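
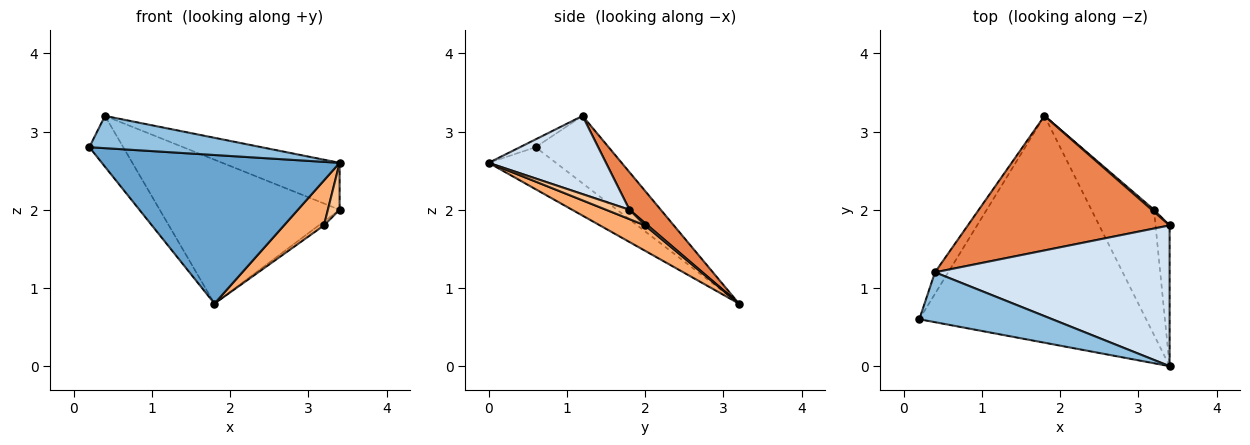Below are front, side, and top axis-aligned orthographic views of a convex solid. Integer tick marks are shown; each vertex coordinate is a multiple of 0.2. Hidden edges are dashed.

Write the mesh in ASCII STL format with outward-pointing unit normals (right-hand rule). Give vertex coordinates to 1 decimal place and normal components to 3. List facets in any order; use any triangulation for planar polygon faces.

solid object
 facet normal -0.153 -0.542 -0.827
  outer loop
   vertex 1.8 3.2 0.8
   vertex 3.4 0.0 2.6
   vertex 0.2 0.6 2.8
  endloop
 endfacet
 facet normal -0.049 -0.543 0.839
  outer loop
   vertex 0.4 1.2 3.2
   vertex 0.2 0.6 2.8
   vertex 3.4 0.0 2.6
  endloop
 endfacet
 facet normal -0.893 0.415 -0.175
  outer loop
   vertex 0.4 1.2 3.2
   vertex 1.8 3.2 0.8
   vertex 0.2 0.6 2.8
  endloop
 endfacet
 facet normal 0.302 0.302 0.905
  outer loop
   vertex 3.4 1.8 2.0
   vertex 0.4 1.2 3.2
   vertex 3.4 0.0 2.6
  endloop
 endfacet
 facet normal 0.126 0.725 0.677
  outer loop
   vertex 3.4 1.8 2.0
   vertex 1.8 3.2 0.8
   vertex 0.4 1.2 3.2
  endloop
 endfacet
 facet normal 0.357 -0.316 -0.879
  outer loop
   vertex 3.2 2.0 1.8
   vertex 3.4 0.0 2.6
   vertex 1.8 3.2 0.8
  endloop
 endfacet
 facet normal 0.535 -0.267 -0.802
  outer loop
   vertex 3.2 2.0 1.8
   vertex 3.4 1.8 2.0
   vertex 3.4 0.0 2.6
  endloop
 endfacet
 facet normal 0.408 0.816 0.408
  outer loop
   vertex 3.2 2.0 1.8
   vertex 1.8 3.2 0.8
   vertex 3.4 1.8 2.0
  endloop
 endfacet
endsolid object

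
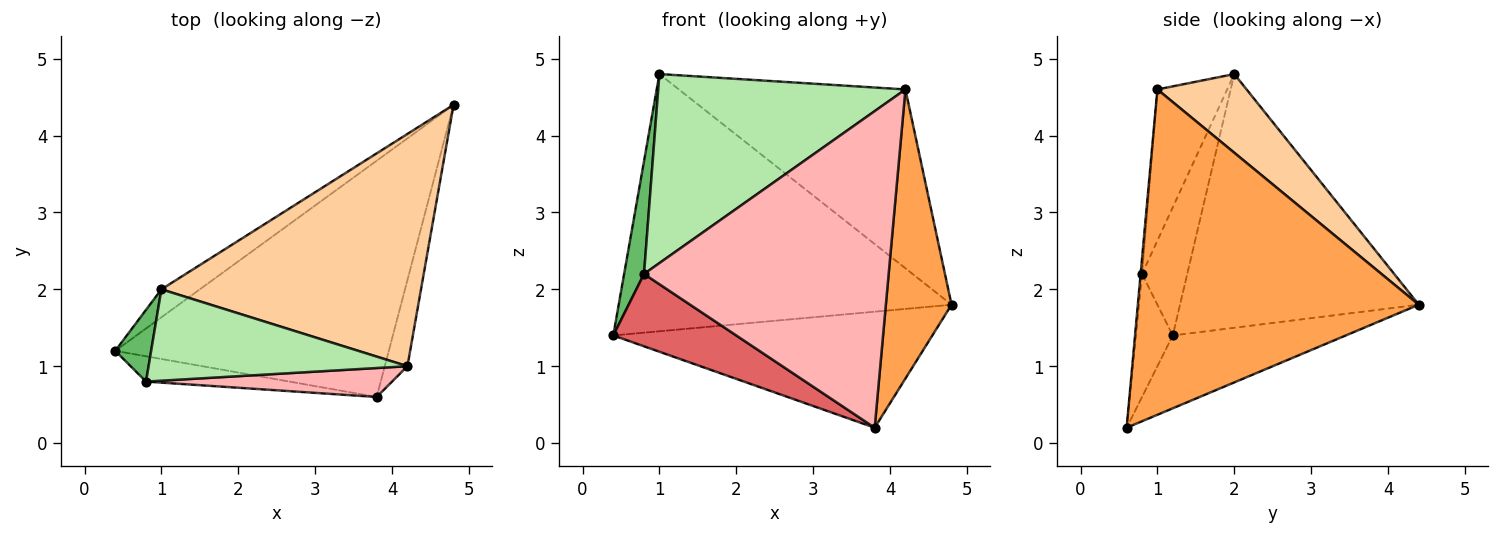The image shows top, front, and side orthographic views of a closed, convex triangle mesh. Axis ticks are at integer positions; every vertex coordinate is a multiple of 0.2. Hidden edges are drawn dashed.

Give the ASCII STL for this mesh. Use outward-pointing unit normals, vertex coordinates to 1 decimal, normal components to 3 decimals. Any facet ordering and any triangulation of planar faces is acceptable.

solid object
 facet normal -0.232 0.429 -0.873
  outer loop
   vertex 3.8 0.6 0.2
   vertex 0.4 1.2 1.4
   vertex 4.8 4.4 1.8
  endloop
 endfacet
 facet normal -0.581 0.809 -0.088
  outer loop
   vertex 1.0 2.0 4.8
   vertex 4.8 4.4 1.8
   vertex 0.4 1.2 1.4
  endloop
 endfacet
 facet normal 0.972 -0.227 -0.068
  outer loop
   vertex 4.2 1.0 4.6
   vertex 3.8 0.6 0.2
   vertex 4.8 4.4 1.8
  endloop
 endfacet
 facet normal 0.234 0.593 0.770
  outer loop
   vertex 4.2 1.0 4.6
   vertex 4.8 4.4 1.8
   vertex 1.0 2.0 4.8
  endloop
 endfacet
 facet normal -0.887 -0.390 0.248
  outer loop
   vertex 0.8 0.8 2.2
   vertex 1.0 2.0 4.8
   vertex 0.4 1.2 1.4
  endloop
 endfacet
 facet normal -0.246 -0.873 0.422
  outer loop
   vertex 0.8 0.8 2.2
   vertex 4.2 1.0 4.6
   vertex 1.0 2.0 4.8
  endloop
 endfacet
 facet normal -0.272 -0.908 -0.318
  outer loop
   vertex 0.8 0.8 2.2
   vertex 0.4 1.2 1.4
   vertex 3.8 0.6 0.2
  endloop
 endfacet
 facet normal -0.006 -0.996 0.091
  outer loop
   vertex 0.8 0.8 2.2
   vertex 3.8 0.6 0.2
   vertex 4.2 1.0 4.6
  endloop
 endfacet
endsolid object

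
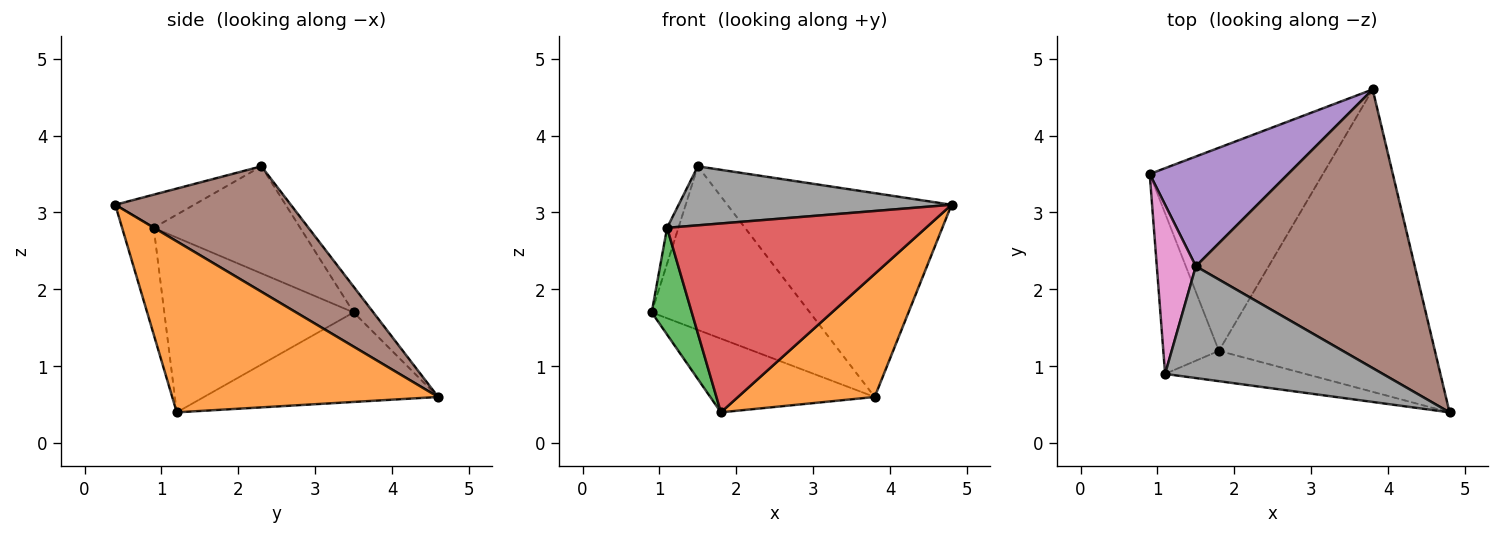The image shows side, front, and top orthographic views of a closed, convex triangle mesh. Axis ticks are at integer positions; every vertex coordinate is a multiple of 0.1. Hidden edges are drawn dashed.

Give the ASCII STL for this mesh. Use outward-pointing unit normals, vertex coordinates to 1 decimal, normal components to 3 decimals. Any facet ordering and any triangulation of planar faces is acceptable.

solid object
 facet normal -0.437 0.307 -0.845
  outer loop
   vertex 1.8 1.2 0.4
   vertex 0.9 3.5 1.7
   vertex 3.8 4.6 0.6
  endloop
 endfacet
 facet normal 0.591 -0.304 -0.747
  outer loop
   vertex 1.8 1.2 0.4
   vertex 3.8 4.6 0.6
   vertex 4.8 0.4 3.1
  endloop
 endfacet
 facet normal -0.934 -0.198 -0.297
  outer loop
   vertex 1.1 0.9 2.8
   vertex 0.9 3.5 1.7
   vertex 1.8 1.2 0.4
  endloop
 endfacet
 facet normal -0.120 -0.980 -0.157
  outer loop
   vertex 1.1 0.9 2.8
   vertex 1.8 1.2 0.4
   vertex 4.8 0.4 3.1
  endloop
 endfacet
 facet normal -0.103 0.826 0.554
  outer loop
   vertex 1.5 2.3 3.6
   vertex 3.8 4.6 0.6
   vertex 0.9 3.5 1.7
  endloop
 endfacet
 facet normal 0.420 0.536 0.733
  outer loop
   vertex 1.5 2.3 3.6
   vertex 4.8 0.4 3.1
   vertex 3.8 4.6 0.6
  endloop
 endfacet
 facet normal -0.937 0.072 0.342
  outer loop
   vertex 1.5 2.3 3.6
   vertex 0.9 3.5 1.7
   vertex 1.1 0.9 2.8
  endloop
 endfacet
 facet normal -0.134 -0.463 0.876
  outer loop
   vertex 1.5 2.3 3.6
   vertex 1.1 0.9 2.8
   vertex 4.8 0.4 3.1
  endloop
 endfacet
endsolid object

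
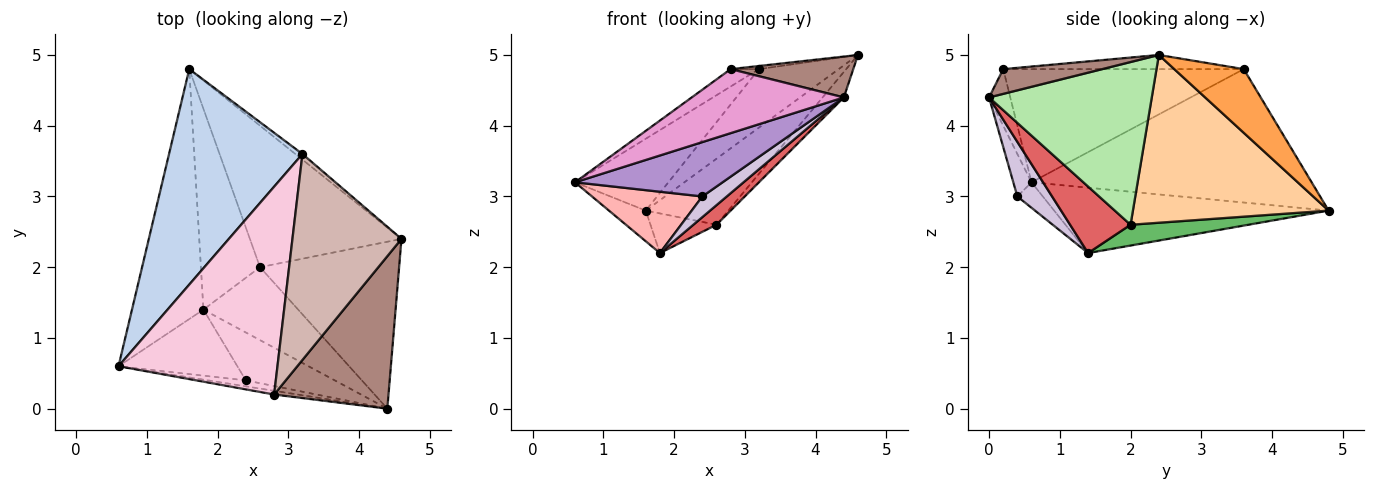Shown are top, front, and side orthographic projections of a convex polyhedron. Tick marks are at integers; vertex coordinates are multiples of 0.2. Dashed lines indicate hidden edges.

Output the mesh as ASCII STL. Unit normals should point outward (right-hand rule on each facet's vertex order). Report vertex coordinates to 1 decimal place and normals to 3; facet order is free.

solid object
 facet normal -0.672 0.090 -0.735
  outer loop
   vertex 1.8 1.4 2.2
   vertex 0.6 0.6 3.2
   vertex 1.6 4.8 2.8
  endloop
 endfacet
 facet normal -0.688 0.229 0.688
  outer loop
   vertex 3.2 3.6 4.8
   vertex 1.6 4.8 2.8
   vertex 0.6 0.6 3.2
  endloop
 endfacet
 facet normal 0.655 0.752 -0.073
  outer loop
   vertex 3.2 3.6 4.8
   vertex 4.6 2.4 5.0
   vertex 1.6 4.8 2.8
  endloop
 endfacet
 facet normal 0.708 0.299 -0.640
  outer loop
   vertex 2.6 2.0 2.6
   vertex 1.6 4.8 2.8
   vertex 4.6 2.4 5.0
  endloop
 endfacet
 facet normal 0.327 0.183 -0.927
  outer loop
   vertex 2.6 2.0 2.6
   vertex 1.8 1.4 2.2
   vertex 1.6 4.8 2.8
  endloop
 endfacet
 facet normal 0.756 0.099 -0.647
  outer loop
   vertex 2.6 2.0 2.6
   vertex 4.6 2.4 5.0
   vertex 4.4 0.0 4.4
  endloop
 endfacet
 facet normal 0.561 -0.215 -0.800
  outer loop
   vertex 2.6 2.0 2.6
   vertex 4.4 0.0 4.4
   vertex 1.8 1.4 2.2
  endloop
 endfacet
 facet normal -0.155 -0.672 -0.724
  outer loop
   vertex 2.4 0.4 3.0
   vertex 0.6 0.6 3.2
   vertex 1.8 1.4 2.2
  endloop
 endfacet
 facet normal -0.122 -0.987 -0.108
  outer loop
   vertex 2.4 0.4 3.0
   vertex 4.4 0.0 4.4
   vertex 0.6 0.6 3.2
  endloop
 endfacet
 facet normal 0.491 -0.345 -0.800
  outer loop
   vertex 2.4 0.4 3.0
   vertex 1.8 1.4 2.2
   vertex 4.4 0.0 4.4
  endloop
 endfacet
 facet normal 0.205 -0.253 0.945
  outer loop
   vertex 2.8 0.2 4.8
   vertex 4.4 0.0 4.4
   vertex 4.6 2.4 5.0
  endloop
 endfacet
 facet normal -0.129 0.015 0.992
  outer loop
   vertex 2.8 0.2 4.8
   vertex 4.6 2.4 5.0
   vertex 3.2 3.6 4.8
  endloop
 endfacet
 facet normal -0.138 -0.989 -0.057
  outer loop
   vertex 2.8 0.2 4.8
   vertex 0.6 0.6 3.2
   vertex 4.4 0.0 4.4
  endloop
 endfacet
 facet normal -0.579 0.068 0.813
  outer loop
   vertex 2.8 0.2 4.8
   vertex 3.2 3.6 4.8
   vertex 0.6 0.6 3.2
  endloop
 endfacet
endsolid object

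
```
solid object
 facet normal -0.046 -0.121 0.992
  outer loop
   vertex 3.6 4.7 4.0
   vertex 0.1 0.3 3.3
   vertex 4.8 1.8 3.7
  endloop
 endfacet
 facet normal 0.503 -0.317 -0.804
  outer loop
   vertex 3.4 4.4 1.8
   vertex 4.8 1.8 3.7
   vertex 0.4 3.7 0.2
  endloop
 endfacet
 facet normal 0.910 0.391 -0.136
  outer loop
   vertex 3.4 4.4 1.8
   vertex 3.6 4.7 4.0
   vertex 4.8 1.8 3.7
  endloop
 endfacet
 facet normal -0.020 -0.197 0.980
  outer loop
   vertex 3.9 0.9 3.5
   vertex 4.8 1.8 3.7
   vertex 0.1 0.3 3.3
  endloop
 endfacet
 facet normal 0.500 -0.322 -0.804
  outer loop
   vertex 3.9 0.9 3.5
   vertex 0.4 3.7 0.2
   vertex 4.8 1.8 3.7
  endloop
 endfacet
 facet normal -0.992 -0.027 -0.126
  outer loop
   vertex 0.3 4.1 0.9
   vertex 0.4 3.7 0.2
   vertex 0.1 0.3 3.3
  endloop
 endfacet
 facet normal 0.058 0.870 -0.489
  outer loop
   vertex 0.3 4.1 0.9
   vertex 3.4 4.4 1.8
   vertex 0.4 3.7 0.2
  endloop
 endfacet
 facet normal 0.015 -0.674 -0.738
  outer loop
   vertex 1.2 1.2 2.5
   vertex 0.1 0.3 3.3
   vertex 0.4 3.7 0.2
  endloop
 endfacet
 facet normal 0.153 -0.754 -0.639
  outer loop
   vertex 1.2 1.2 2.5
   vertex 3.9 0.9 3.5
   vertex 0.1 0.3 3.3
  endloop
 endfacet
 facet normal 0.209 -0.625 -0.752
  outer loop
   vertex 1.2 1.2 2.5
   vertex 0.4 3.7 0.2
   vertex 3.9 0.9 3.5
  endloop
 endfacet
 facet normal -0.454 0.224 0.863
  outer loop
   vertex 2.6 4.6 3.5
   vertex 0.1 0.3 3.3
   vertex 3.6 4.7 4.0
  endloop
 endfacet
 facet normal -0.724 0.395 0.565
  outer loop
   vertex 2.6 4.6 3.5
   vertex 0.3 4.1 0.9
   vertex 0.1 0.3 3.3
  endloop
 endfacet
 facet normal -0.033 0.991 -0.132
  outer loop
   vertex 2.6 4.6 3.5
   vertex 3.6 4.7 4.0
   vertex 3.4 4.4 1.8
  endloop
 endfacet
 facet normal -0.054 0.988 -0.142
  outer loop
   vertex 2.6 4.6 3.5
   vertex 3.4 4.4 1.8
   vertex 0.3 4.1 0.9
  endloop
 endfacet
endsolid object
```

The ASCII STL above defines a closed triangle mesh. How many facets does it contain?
14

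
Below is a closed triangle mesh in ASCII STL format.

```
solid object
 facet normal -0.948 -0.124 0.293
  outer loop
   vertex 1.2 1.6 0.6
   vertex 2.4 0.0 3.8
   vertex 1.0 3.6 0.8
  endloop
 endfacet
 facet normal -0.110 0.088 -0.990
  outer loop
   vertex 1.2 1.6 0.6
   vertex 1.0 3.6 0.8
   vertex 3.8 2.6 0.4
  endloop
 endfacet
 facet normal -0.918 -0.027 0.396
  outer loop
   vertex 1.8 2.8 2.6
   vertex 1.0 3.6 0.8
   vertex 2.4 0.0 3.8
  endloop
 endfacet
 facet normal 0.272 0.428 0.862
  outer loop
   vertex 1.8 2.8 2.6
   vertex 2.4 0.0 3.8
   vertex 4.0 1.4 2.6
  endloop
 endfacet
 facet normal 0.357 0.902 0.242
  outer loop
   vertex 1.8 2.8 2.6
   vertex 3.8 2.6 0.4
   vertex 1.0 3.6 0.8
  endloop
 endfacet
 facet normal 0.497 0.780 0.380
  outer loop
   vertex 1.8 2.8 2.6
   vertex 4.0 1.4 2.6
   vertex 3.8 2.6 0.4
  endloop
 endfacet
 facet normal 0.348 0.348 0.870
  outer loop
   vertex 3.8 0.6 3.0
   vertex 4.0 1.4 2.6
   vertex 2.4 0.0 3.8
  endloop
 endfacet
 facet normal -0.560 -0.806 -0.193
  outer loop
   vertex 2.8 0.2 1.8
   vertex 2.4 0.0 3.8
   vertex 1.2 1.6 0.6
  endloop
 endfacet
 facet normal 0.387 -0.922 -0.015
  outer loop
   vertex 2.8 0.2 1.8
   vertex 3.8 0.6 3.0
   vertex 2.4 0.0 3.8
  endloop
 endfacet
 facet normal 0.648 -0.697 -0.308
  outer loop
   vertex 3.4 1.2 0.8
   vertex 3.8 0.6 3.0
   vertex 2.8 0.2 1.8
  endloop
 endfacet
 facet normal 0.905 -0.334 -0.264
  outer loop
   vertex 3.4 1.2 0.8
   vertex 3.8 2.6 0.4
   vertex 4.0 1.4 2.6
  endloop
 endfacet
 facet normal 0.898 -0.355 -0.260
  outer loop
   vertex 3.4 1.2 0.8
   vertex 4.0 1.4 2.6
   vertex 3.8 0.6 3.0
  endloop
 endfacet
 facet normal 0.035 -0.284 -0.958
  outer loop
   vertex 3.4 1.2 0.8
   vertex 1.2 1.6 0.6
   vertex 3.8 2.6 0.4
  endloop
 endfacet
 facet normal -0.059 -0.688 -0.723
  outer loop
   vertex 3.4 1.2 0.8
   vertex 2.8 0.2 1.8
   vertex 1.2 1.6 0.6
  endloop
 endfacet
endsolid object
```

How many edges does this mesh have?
21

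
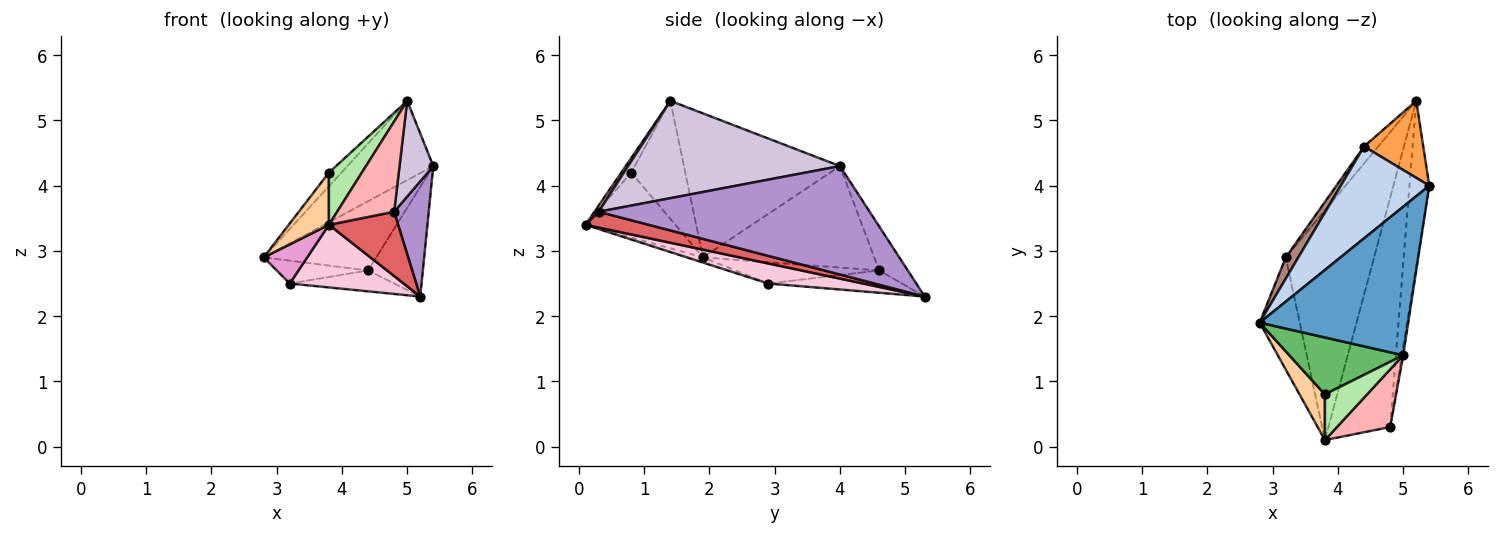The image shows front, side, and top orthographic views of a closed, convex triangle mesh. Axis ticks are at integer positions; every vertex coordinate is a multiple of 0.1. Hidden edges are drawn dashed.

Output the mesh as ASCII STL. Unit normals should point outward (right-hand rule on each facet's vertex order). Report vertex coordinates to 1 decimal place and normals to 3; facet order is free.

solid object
 facet normal -0.650 0.358 0.670
  outer loop
   vertex 5.0 1.4 5.3
   vertex 5.4 4.0 4.3
   vertex 2.8 1.9 2.9
  endloop
 endfacet
 facet normal -0.676 0.444 0.589
  outer loop
   vertex 4.4 4.6 2.7
   vertex 2.8 1.9 2.9
   vertex 5.4 4.0 4.3
  endloop
 endfacet
 facet normal -0.394 0.752 0.528
  outer loop
   vertex 4.4 4.6 2.7
   vertex 5.4 4.0 4.3
   vertex 5.2 5.3 2.3
  endloop
 endfacet
 facet normal -0.860 -0.384 0.336
  outer loop
   vertex 3.8 0.8 4.2
   vertex 2.8 1.9 2.9
   vertex 3.8 0.1 3.4
  endloop
 endfacet
 facet normal -0.710 0.164 0.685
  outer loop
   vertex 3.8 0.8 4.2
   vertex 5.0 1.4 5.3
   vertex 2.8 1.9 2.9
  endloop
 endfacet
 facet normal -0.222 -0.734 0.642
  outer loop
   vertex 3.8 0.8 4.2
   vertex 3.8 0.1 3.4
   vertex 5.0 1.4 5.3
  endloop
 endfacet
 facet normal 0.239 -0.262 -0.935
  outer loop
   vertex 4.8 0.3 3.6
   vertex 3.8 0.1 3.4
   vertex 5.2 5.3 2.3
  endloop
 endfacet
 facet normal 0.061 -0.841 0.537
  outer loop
   vertex 4.8 0.3 3.6
   vertex 5.0 1.4 5.3
   vertex 3.8 0.1 3.4
  endloop
 endfacet
 facet normal 0.976 -0.124 -0.179
  outer loop
   vertex 4.8 0.3 3.6
   vertex 5.2 5.3 2.3
   vertex 5.4 4.0 4.3
  endloop
 endfacet
 facet normal 0.987 -0.157 -0.014
  outer loop
   vertex 4.8 0.3 3.6
   vertex 5.4 4.0 4.3
   vertex 5.0 1.4 5.3
  endloop
 endfacet
 facet normal -0.755 0.480 0.446
  outer loop
   vertex 3.2 2.9 2.5
   vertex 2.8 1.9 2.9
   vertex 4.4 4.6 2.7
  endloop
 endfacet
 facet normal -0.705 0.550 -0.447
  outer loop
   vertex 3.2 2.9 2.5
   vertex 4.4 4.6 2.7
   vertex 5.2 5.3 2.3
  endloop
 endfacet
 facet normal -0.120 -0.327 -0.937
  outer loop
   vertex 3.2 2.9 2.5
   vertex 3.8 0.1 3.4
   vertex 2.8 1.9 2.9
  endloop
 endfacet
 facet normal 0.214 -0.257 -0.942
  outer loop
   vertex 3.2 2.9 2.5
   vertex 5.2 5.3 2.3
   vertex 3.8 0.1 3.4
  endloop
 endfacet
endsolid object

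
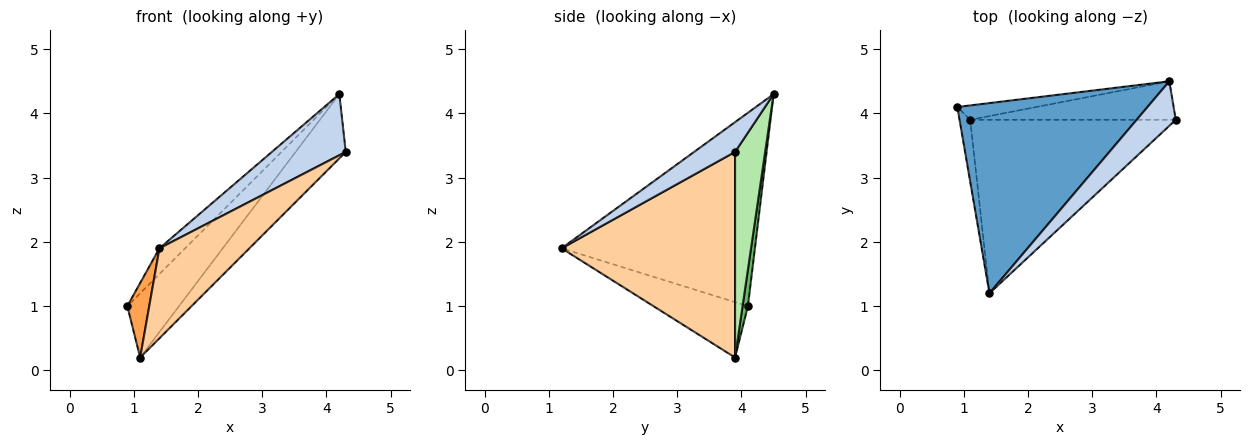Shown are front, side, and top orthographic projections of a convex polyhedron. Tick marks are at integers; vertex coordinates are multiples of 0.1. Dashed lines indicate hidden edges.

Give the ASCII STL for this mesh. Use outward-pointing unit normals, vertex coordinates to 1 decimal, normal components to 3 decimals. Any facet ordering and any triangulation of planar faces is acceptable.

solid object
 facet normal -0.710 0.094 0.698
  outer loop
   vertex 4.2 4.5 4.3
   vertex 0.9 4.1 1.0
   vertex 1.4 1.2 1.9
  endloop
 endfacet
 facet normal 0.409 -0.738 0.537
  outer loop
   vertex 4.2 4.5 4.3
   vertex 1.4 1.2 1.9
   vertex 4.3 3.9 3.4
  endloop
 endfacet
 facet normal -0.958 -0.222 -0.184
  outer loop
   vertex 1.1 3.9 0.2
   vertex 1.4 1.2 1.9
   vertex 0.9 4.1 1.0
  endloop
 endfacet
 facet normal 0.664 -0.344 -0.664
  outer loop
   vertex 1.1 3.9 0.2
   vertex 4.3 3.9 3.4
   vertex 1.4 1.2 1.9
  endloop
 endfacet
 facet normal 0.100 0.971 -0.218
  outer loop
   vertex 1.1 3.9 0.2
   vertex 0.9 4.1 1.0
   vertex 4.2 4.5 4.3
  endloop
 endfacet
 facet normal 0.457 0.762 -0.457
  outer loop
   vertex 1.1 3.9 0.2
   vertex 4.2 4.5 4.3
   vertex 4.3 3.9 3.4
  endloop
 endfacet
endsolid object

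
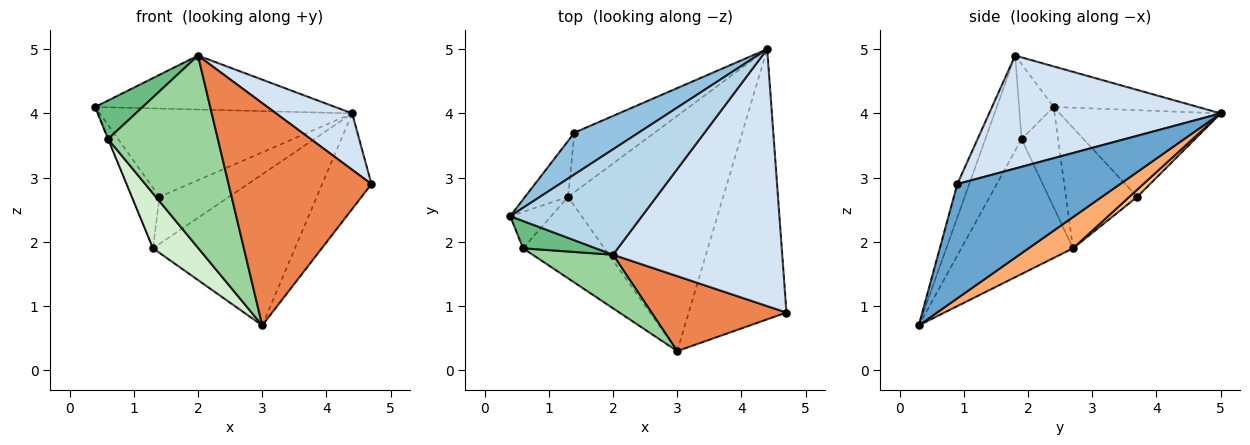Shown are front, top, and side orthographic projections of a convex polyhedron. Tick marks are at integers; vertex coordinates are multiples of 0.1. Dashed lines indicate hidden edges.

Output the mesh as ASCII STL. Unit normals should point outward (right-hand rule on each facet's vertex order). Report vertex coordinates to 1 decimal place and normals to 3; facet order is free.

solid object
 facet normal 0.741 0.224 -0.633
  outer loop
   vertex 3.0 0.3 0.7
   vertex 4.4 5.0 4.0
   vertex 4.7 0.9 2.9
  endloop
 endfacet
 facet normal -0.500 0.783 0.370
  outer loop
   vertex 1.4 3.7 2.7
   vertex 0.4 2.4 4.1
   vertex 4.4 5.0 4.0
  endloop
 endfacet
 facet normal -0.264 0.440 0.858
  outer loop
   vertex 2.0 1.8 4.9
   vertex 4.4 5.0 4.0
   vertex 0.4 2.4 4.1
  endloop
 endfacet
 facet normal 0.546 -0.180 0.818
  outer loop
   vertex 2.0 1.8 4.9
   vertex 4.7 0.9 2.9
   vertex 4.4 5.0 4.0
  endloop
 endfacet
 facet normal -0.079 -0.945 0.319
  outer loop
   vertex 2.0 1.8 4.9
   vertex 3.0 0.3 0.7
   vertex 4.7 0.9 2.9
  endloop
 endfacet
 facet normal 0.167 0.533 -0.830
  outer loop
   vertex 1.3 2.7 1.9
   vertex 4.4 5.0 4.0
   vertex 3.0 0.3 0.7
  endloop
 endfacet
 facet normal 0.071 0.619 -0.782
  outer loop
   vertex 1.3 2.7 1.9
   vertex 1.4 3.7 2.7
   vertex 4.4 5.0 4.0
  endloop
 endfacet
 facet normal -0.885 0.341 -0.316
  outer loop
   vertex 1.3 2.7 1.9
   vertex 0.4 2.4 4.1
   vertex 1.4 3.7 2.7
  endloop
 endfacet
 facet normal -0.511 -0.701 0.497
  outer loop
   vertex 0.6 1.9 3.6
   vertex 2.0 1.8 4.9
   vertex 0.4 2.4 4.1
  endloop
 endfacet
 facet normal -0.303 -0.918 0.256
  outer loop
   vertex 0.6 1.9 3.6
   vertex 3.0 0.3 0.7
   vertex 2.0 1.8 4.9
  endloop
 endfacet
 facet normal -0.926 0.007 -0.378
  outer loop
   vertex 0.6 1.9 3.6
   vertex 0.4 2.4 4.1
   vertex 1.3 2.7 1.9
  endloop
 endfacet
 facet normal -0.809 -0.329 -0.488
  outer loop
   vertex 0.6 1.9 3.6
   vertex 1.3 2.7 1.9
   vertex 3.0 0.3 0.7
  endloop
 endfacet
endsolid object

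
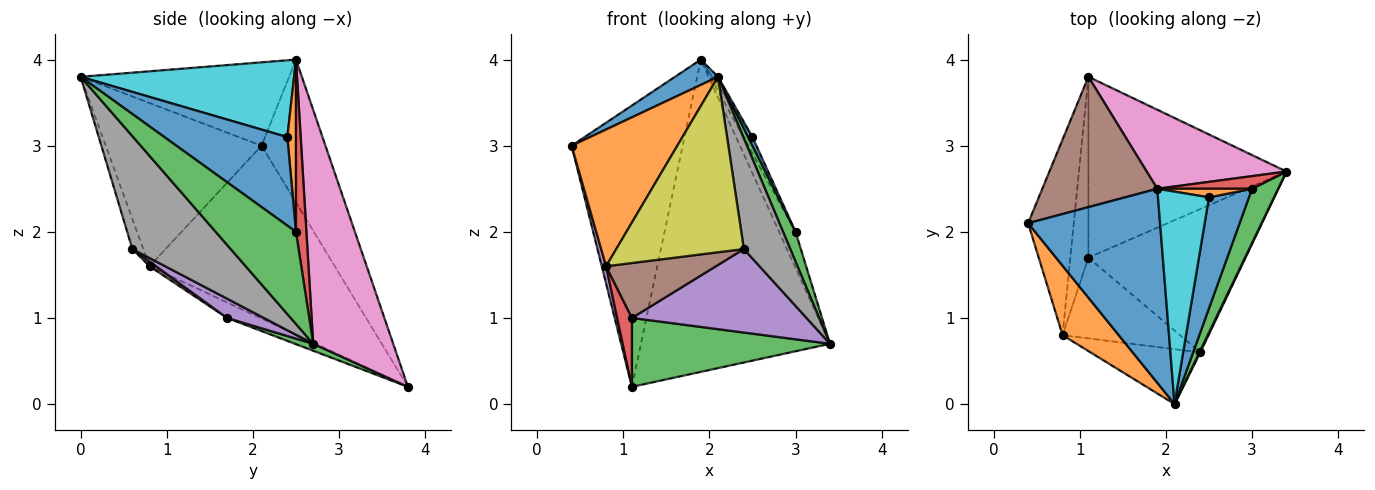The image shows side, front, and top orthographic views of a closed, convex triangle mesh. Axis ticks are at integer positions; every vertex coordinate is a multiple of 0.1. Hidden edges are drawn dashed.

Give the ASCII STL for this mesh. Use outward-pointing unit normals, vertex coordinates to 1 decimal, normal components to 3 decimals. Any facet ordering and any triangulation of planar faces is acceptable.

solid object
 facet normal -0.531 -0.110 0.840
  outer loop
   vertex 1.9 2.5 4.0
   vertex 0.4 2.1 3.0
   vertex 2.1 0.0 3.8
  endloop
 endfacet
 facet normal -0.796 -0.540 0.274
  outer loop
   vertex 0.8 0.8 1.6
   vertex 2.1 0.0 3.8
   vertex 0.4 2.1 3.0
  endloop
 endfacet
 facet normal 0.951 -0.148 0.270
  outer loop
   vertex 3.0 2.5 2.0
   vertex 2.1 0.0 3.8
   vertex 3.4 2.7 0.7
  endloop
 endfacet
 facet normal 0.514 0.810 0.283
  outer loop
   vertex 3.0 2.5 2.0
   vertex 3.4 2.7 0.7
   vertex 1.9 2.5 4.0
  endloop
 endfacet
 facet normal -0.967 -0.022 -0.255
  outer loop
   vertex 1.1 3.8 0.2
   vertex 0.8 0.8 1.6
   vertex 0.4 2.1 3.0
  endloop
 endfacet
 facet normal -0.463 0.804 0.373
  outer loop
   vertex 1.1 3.8 0.2
   vertex 0.4 2.1 3.0
   vertex 1.9 2.5 4.0
  endloop
 endfacet
 facet normal 0.380 0.897 0.227
  outer loop
   vertex 1.1 3.8 0.2
   vertex 1.9 2.5 4.0
   vertex 3.4 2.7 0.7
  endloop
 endfacet
 facet normal 0.904 -0.427 0.008
  outer loop
   vertex 2.4 0.6 1.8
   vertex 3.4 2.7 0.7
   vertex 2.1 0.0 3.8
  endloop
 endfacet
 facet normal -0.082 -0.951 -0.298
  outer loop
   vertex 2.4 0.6 1.8
   vertex 2.1 0.0 3.8
   vertex 0.8 0.8 1.6
  endloop
 endfacet
 facet normal 0.833 0.022 0.553
  outer loop
   vertex 2.5 2.4 3.1
   vertex 1.9 2.5 4.0
   vertex 2.1 0.0 3.8
  endloop
 endfacet
 facet normal 0.911 -0.032 0.411
  outer loop
   vertex 2.5 2.4 3.1
   vertex 2.1 0.0 3.8
   vertex 3.0 2.5 2.0
  endloop
 endfacet
 facet normal 0.645 0.677 0.355
  outer loop
   vertex 2.5 2.4 3.1
   vertex 3.0 2.5 2.0
   vertex 1.9 2.5 4.0
  endloop
 endfacet
 facet normal 0.033 -0.356 -0.934
  outer loop
   vertex 1.1 1.7 1.0
   vertex 1.1 3.8 0.2
   vertex 3.4 2.7 0.7
  endloop
 endfacet
 facet normal -0.625 -0.278 -0.729
  outer loop
   vertex 1.1 1.7 1.0
   vertex 0.8 0.8 1.6
   vertex 1.1 3.8 0.2
  endloop
 endfacet
 facet normal 0.105 -0.500 -0.859
  outer loop
   vertex 1.1 1.7 1.0
   vertex 3.4 2.7 0.7
   vertex 2.4 0.6 1.8
  endloop
 endfacet
 facet normal 0.033 -0.562 -0.826
  outer loop
   vertex 1.1 1.7 1.0
   vertex 2.4 0.6 1.8
   vertex 0.8 0.8 1.6
  endloop
 endfacet
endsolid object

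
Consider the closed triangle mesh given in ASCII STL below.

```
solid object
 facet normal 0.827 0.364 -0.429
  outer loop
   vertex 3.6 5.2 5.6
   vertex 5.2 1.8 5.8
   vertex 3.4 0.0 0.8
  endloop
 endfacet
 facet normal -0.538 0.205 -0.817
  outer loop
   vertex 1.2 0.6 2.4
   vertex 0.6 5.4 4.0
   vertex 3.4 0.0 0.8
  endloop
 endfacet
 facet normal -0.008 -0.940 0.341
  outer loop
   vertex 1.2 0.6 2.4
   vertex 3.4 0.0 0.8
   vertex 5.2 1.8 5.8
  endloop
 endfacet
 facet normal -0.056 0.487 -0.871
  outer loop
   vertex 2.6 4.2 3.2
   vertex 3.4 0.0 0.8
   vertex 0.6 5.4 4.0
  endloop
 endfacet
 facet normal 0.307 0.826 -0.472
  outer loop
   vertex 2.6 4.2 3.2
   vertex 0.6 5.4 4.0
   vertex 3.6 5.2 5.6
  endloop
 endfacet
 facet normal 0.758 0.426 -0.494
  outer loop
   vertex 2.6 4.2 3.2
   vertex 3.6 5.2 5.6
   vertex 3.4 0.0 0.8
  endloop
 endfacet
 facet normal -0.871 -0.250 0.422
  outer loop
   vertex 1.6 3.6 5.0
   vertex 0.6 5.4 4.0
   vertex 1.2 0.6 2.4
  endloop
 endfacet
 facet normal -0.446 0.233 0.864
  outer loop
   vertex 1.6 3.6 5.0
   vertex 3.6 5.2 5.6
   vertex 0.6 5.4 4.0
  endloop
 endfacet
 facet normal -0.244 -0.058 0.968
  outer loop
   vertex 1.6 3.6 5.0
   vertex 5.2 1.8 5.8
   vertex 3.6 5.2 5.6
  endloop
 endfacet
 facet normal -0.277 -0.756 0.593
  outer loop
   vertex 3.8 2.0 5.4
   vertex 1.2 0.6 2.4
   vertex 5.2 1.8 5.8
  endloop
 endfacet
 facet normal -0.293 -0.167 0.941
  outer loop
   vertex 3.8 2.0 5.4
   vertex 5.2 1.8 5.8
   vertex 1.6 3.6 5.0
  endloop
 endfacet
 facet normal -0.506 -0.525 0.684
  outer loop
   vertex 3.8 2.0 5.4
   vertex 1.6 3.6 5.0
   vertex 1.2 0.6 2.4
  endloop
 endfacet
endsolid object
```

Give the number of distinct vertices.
8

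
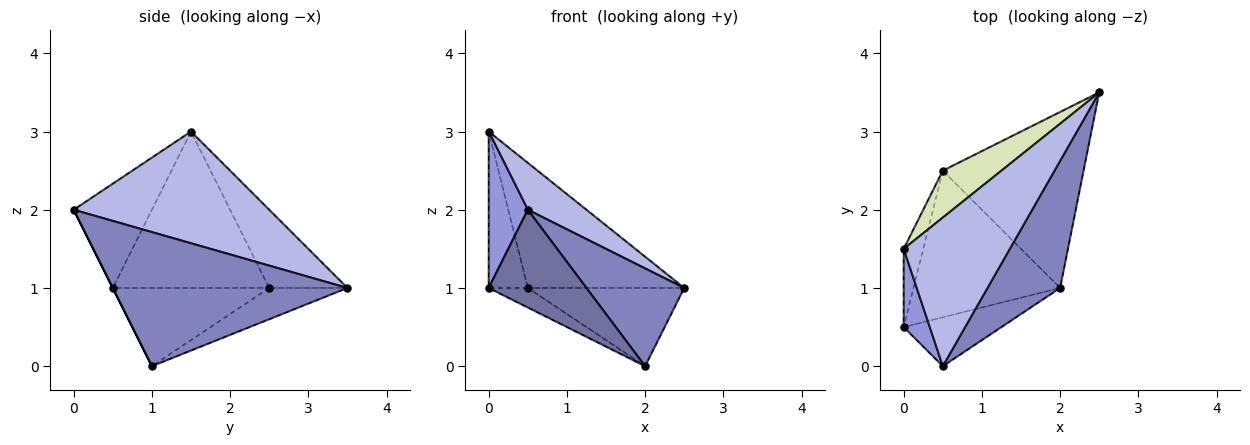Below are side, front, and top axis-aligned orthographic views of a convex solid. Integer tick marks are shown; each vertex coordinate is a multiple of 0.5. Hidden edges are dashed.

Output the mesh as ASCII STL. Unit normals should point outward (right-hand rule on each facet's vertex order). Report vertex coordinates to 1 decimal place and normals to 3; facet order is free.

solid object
 facet normal 0.000 -0.894 -0.447
  outer loop
   vertex 0.5 0.0 2.0
   vertex 0.0 0.5 1.0
   vertex 2.0 1.0 0.0
  endloop
 endfacet
 facet normal 0.826 -0.344 0.447
  outer loop
   vertex 0.5 0.0 2.0
   vertex 2.0 1.0 0.0
   vertex 2.5 3.5 1.0
  endloop
 endfacet
 facet normal -0.873 -0.436 0.218
  outer loop
   vertex 0.0 1.5 3.0
   vertex 0.0 0.5 1.0
   vertex 0.5 0.0 2.0
  endloop
 endfacet
 facet normal 0.708 -0.213 0.673
  outer loop
   vertex 0.0 1.5 3.0
   vertex 0.5 0.0 2.0
   vertex 2.5 3.5 1.0
  endloop
 endfacet
 facet normal -0.467 0.117 -0.876
  outer loop
   vertex 0.5 2.5 1.0
   vertex 2.0 1.0 0.0
   vertex 0.0 0.5 1.0
  endloop
 endfacet
 facet normal -0.199 0.398 -0.896
  outer loop
   vertex 0.5 2.5 1.0
   vertex 2.5 3.5 1.0
   vertex 2.0 1.0 0.0
  endloop
 endfacet
 facet normal -0.963 0.241 -0.120
  outer loop
   vertex 0.5 2.5 1.0
   vertex 0.0 0.5 1.0
   vertex 0.0 1.5 3.0
  endloop
 endfacet
 facet normal -0.424 0.848 0.318
  outer loop
   vertex 0.5 2.5 1.0
   vertex 0.0 1.5 3.0
   vertex 2.5 3.5 1.0
  endloop
 endfacet
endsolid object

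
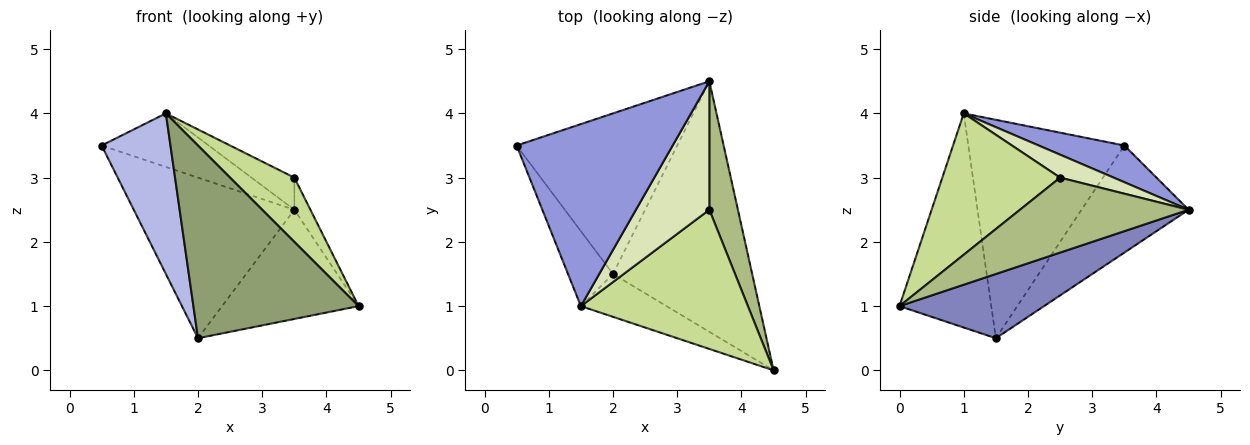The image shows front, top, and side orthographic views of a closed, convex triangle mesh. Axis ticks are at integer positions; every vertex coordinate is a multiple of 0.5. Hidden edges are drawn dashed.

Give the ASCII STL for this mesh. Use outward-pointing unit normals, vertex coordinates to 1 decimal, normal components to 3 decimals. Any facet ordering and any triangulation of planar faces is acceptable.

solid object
 facet normal -0.426 0.640 -0.640
  outer loop
   vertex 2.0 1.5 0.5
   vertex 0.5 3.5 3.5
   vertex 3.5 4.5 2.5
  endloop
 endfacet
 facet normal 0.390 0.368 -0.844
  outer loop
   vertex 2.0 1.5 0.5
   vertex 3.5 4.5 2.5
   vertex 4.5 0.0 1.0
  endloop
 endfacet
 facet normal 0.220 0.275 0.936
  outer loop
   vertex 1.5 1.0 4.0
   vertex 3.5 4.5 2.5
   vertex 0.5 3.5 3.5
  endloop
 endfacet
 facet normal -0.899 -0.397 -0.185
  outer loop
   vertex 1.5 1.0 4.0
   vertex 0.5 3.5 3.5
   vertex 2.0 1.5 0.5
  endloop
 endfacet
 facet normal -0.477 -0.858 -0.191
  outer loop
   vertex 1.5 1.0 4.0
   vertex 2.0 1.5 0.5
   vertex 4.5 0.0 1.0
  endloop
 endfacet
 facet normal 0.931 0.089 0.355
  outer loop
   vertex 3.5 2.5 3.0
   vertex 4.5 0.0 1.0
   vertex 3.5 4.5 2.5
  endloop
 endfacet
 facet normal 0.609 -0.332 0.720
  outer loop
   vertex 3.5 2.5 3.0
   vertex 1.5 1.0 4.0
   vertex 4.5 0.0 1.0
  endloop
 endfacet
 facet normal 0.290 0.232 0.928
  outer loop
   vertex 3.5 2.5 3.0
   vertex 3.5 4.5 2.5
   vertex 1.5 1.0 4.0
  endloop
 endfacet
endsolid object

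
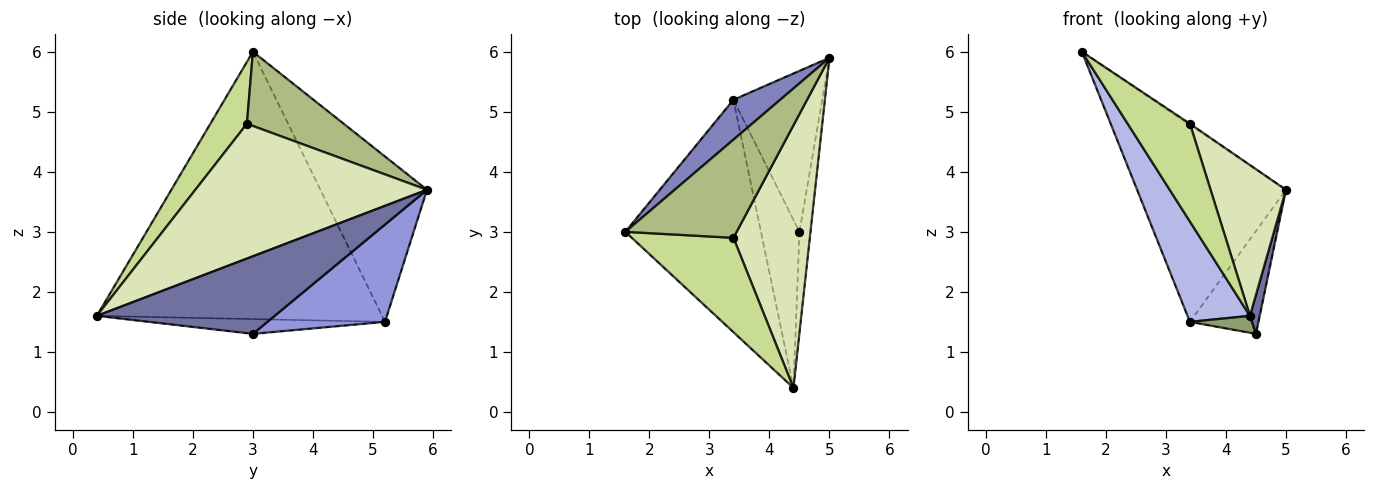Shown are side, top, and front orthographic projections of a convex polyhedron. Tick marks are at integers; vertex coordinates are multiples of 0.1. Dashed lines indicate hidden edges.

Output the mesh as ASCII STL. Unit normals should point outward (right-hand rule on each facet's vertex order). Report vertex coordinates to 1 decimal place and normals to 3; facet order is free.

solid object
 facet normal 0.989 -0.054 -0.140
  outer loop
   vertex 4.5 3.0 1.3
   vertex 5.0 5.9 3.7
   vertex 4.4 0.4 1.6
  endloop
 endfacet
 facet normal -0.574 0.802 0.162
  outer loop
   vertex 3.4 5.2 1.5
   vertex 1.6 3.0 6.0
   vertex 5.0 5.9 3.7
  endloop
 endfacet
 facet normal 0.678 0.395 -0.619
  outer loop
   vertex 3.4 5.2 1.5
   vertex 5.0 5.9 3.7
   vertex 4.5 3.0 1.3
  endloop
 endfacet
 facet normal -0.875 -0.192 -0.444
  outer loop
   vertex 3.4 5.2 1.5
   vertex 4.4 0.4 1.6
   vertex 1.6 3.0 6.0
  endloop
 endfacet
 facet normal -0.356 -0.094 -0.930
  outer loop
   vertex 3.4 5.2 1.5
   vertex 4.5 3.0 1.3
   vertex 4.4 0.4 1.6
  endloop
 endfacet
 facet normal 0.555 0.009 0.832
  outer loop
   vertex 3.4 2.9 4.8
   vertex 5.0 5.9 3.7
   vertex 1.6 3.0 6.0
  endloop
 endfacet
 facet normal 0.390 -0.663 0.640
  outer loop
   vertex 3.4 2.9 4.8
   vertex 1.6 3.0 6.0
   vertex 4.4 0.4 1.6
  endloop
 endfacet
 facet normal 0.837 -0.272 0.474
  outer loop
   vertex 3.4 2.9 4.8
   vertex 4.4 0.4 1.6
   vertex 5.0 5.9 3.7
  endloop
 endfacet
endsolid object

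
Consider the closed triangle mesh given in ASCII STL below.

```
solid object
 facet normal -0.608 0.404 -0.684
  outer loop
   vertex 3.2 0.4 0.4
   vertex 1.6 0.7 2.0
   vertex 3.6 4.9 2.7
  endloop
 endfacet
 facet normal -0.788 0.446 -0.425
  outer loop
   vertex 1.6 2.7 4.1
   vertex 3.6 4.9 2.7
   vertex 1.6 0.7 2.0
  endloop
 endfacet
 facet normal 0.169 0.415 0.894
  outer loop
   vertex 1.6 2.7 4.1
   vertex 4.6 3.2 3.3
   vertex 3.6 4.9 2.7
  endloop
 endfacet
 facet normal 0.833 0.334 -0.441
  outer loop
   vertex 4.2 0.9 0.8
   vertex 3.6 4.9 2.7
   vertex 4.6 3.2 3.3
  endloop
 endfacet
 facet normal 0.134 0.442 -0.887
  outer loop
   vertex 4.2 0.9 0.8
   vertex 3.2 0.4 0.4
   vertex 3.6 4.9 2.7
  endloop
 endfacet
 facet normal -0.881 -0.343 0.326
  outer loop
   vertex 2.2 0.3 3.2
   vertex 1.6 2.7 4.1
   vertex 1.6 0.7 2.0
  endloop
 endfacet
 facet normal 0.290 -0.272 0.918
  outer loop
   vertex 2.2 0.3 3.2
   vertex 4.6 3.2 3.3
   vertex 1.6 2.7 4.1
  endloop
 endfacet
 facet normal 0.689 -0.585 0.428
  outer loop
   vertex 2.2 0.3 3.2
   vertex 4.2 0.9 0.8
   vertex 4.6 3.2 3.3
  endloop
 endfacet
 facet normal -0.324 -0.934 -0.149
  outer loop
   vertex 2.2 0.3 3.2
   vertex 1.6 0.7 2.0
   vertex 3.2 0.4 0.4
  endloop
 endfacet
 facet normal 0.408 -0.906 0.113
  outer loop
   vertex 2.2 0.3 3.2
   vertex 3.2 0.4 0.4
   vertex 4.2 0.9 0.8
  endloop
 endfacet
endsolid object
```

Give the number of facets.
10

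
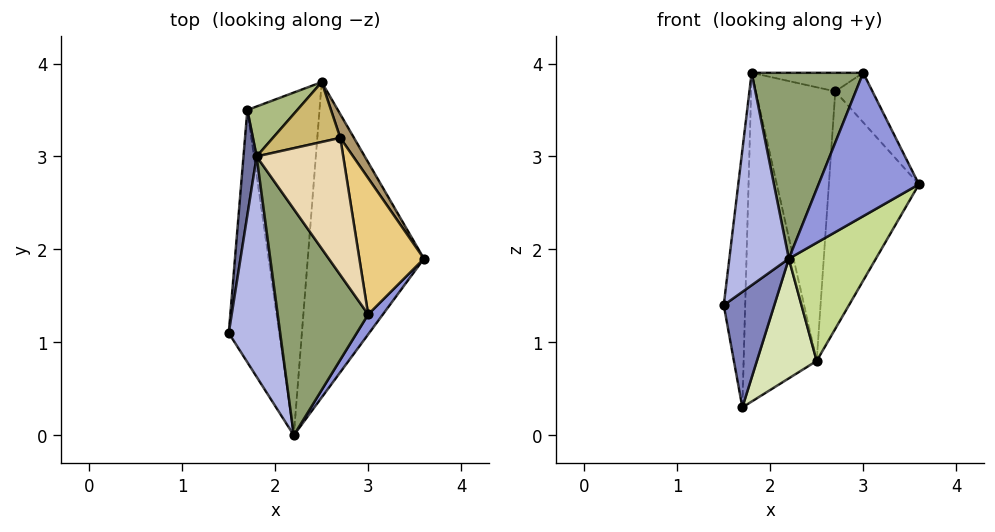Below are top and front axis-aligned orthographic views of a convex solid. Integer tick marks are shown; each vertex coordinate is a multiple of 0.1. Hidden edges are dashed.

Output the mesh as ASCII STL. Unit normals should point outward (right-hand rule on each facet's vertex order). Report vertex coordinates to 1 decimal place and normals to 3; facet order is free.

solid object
 facet normal -0.994 0.102 0.042
  outer loop
   vertex 1.8 3.0 3.9
   vertex 1.7 3.5 0.3
   vertex 1.5 1.1 1.4
  endloop
 endfacet
 facet normal -0.005 -0.416 -0.909
  outer loop
   vertex 2.2 0.0 1.9
   vertex 1.5 1.1 1.4
   vertex 1.7 3.5 0.3
  endloop
 endfacet
 facet normal 0.785 -0.614 0.085
  outer loop
   vertex 2.2 0.0 1.9
   vertex 3.6 1.9 2.7
   vertex 3.0 1.3 3.9
  endloop
 endfacet
 facet normal -0.849 -0.367 0.381
  outer loop
   vertex 2.2 0.0 1.9
   vertex 1.8 3.0 3.9
   vertex 1.5 1.1 1.4
  endloop
 endfacet
 facet normal -0.669 -0.472 0.574
  outer loop
   vertex 2.2 0.0 1.9
   vertex 3.0 1.3 3.9
   vertex 1.8 3.0 3.9
  endloop
 endfacet
 facet normal -0.421 0.897 0.136
  outer loop
   vertex 2.5 3.8 0.8
   vertex 1.7 3.5 0.3
   vertex 1.8 3.0 3.9
  endloop
 endfacet
 facet normal 0.711 -0.247 -0.658
  outer loop
   vertex 2.5 3.8 0.8
   vertex 3.6 1.9 2.7
   vertex 2.2 0.0 1.9
  endloop
 endfacet
 facet normal 0.581 -0.268 -0.768
  outer loop
   vertex 2.5 3.8 0.8
   vertex 2.2 0.0 1.9
   vertex 1.7 3.5 0.3
  endloop
 endfacet
 facet normal 0.840 0.540 0.054
  outer loop
   vertex 2.7 3.2 3.7
   vertex 3.6 1.9 2.7
   vertex 2.5 3.8 0.8
  endloop
 endfacet
 facet normal -0.167 0.963 0.211
  outer loop
   vertex 2.7 3.2 3.7
   vertex 2.5 3.8 0.8
   vertex 1.8 3.0 3.9
  endloop
 endfacet
 facet normal 0.838 0.186 0.512
  outer loop
   vertex 2.7 3.2 3.7
   vertex 3.0 1.3 3.9
   vertex 3.6 1.9 2.7
  endloop
 endfacet
 facet normal 0.187 0.132 0.973
  outer loop
   vertex 2.7 3.2 3.7
   vertex 1.8 3.0 3.9
   vertex 3.0 1.3 3.9
  endloop
 endfacet
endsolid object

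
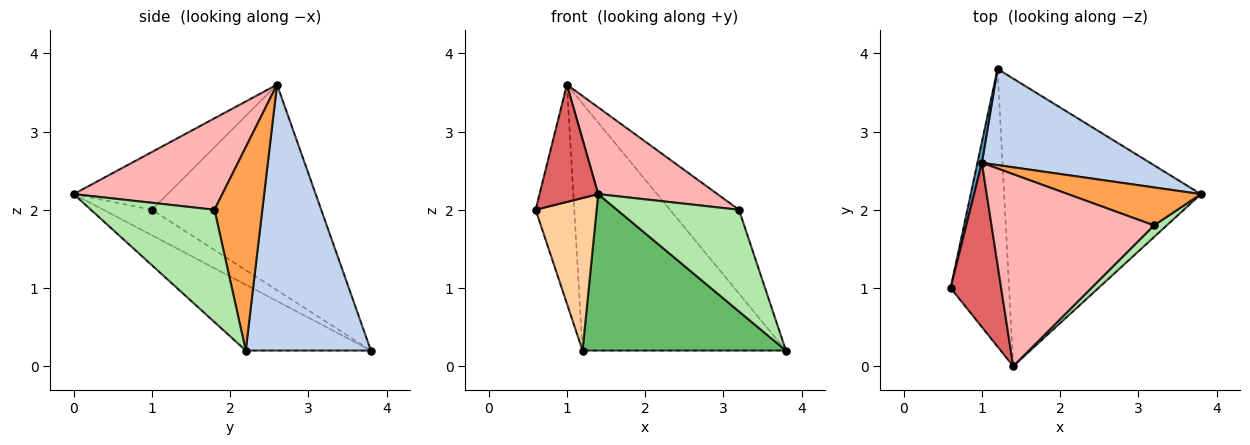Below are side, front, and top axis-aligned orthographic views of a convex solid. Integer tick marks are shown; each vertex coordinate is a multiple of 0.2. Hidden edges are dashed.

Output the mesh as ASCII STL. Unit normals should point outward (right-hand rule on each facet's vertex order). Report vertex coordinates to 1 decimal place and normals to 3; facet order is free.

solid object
 facet normal -0.975 0.222 0.021
  outer loop
   vertex 1.0 2.6 3.6
   vertex 1.2 3.8 0.2
   vertex 0.6 1.0 2.0
  endloop
 endfacet
 facet normal 0.497 0.808 0.315
  outer loop
   vertex 1.0 2.6 3.6
   vertex 3.8 2.2 0.2
   vertex 1.2 3.8 0.2
  endloop
 endfacet
 facet normal 0.534 0.770 0.349
  outer loop
   vertex 3.2 1.8 2.0
   vertex 3.8 2.2 0.2
   vertex 1.0 2.6 3.6
  endloop
 endfacet
 facet normal -0.357 -0.450 -0.819
  outer loop
   vertex 1.4 0.0 2.2
   vertex 0.6 1.0 2.0
   vertex 1.2 3.8 0.2
  endloop
 endfacet
 facet normal -0.282 -0.458 -0.843
  outer loop
   vertex 1.4 0.0 2.2
   vertex 1.2 3.8 0.2
   vertex 3.8 2.2 0.2
  endloop
 endfacet
 facet normal 0.709 -0.700 0.081
  outer loop
   vertex 1.4 0.0 2.2
   vertex 3.8 2.2 0.2
   vertex 3.2 1.8 2.0
  endloop
 endfacet
 facet normal -0.681 -0.426 0.596
  outer loop
   vertex 1.4 0.0 2.2
   vertex 1.0 2.6 3.6
   vertex 0.6 1.0 2.0
  endloop
 endfacet
 facet normal 0.456 -0.366 0.811
  outer loop
   vertex 1.4 0.0 2.2
   vertex 3.2 1.8 2.0
   vertex 1.0 2.6 3.6
  endloop
 endfacet
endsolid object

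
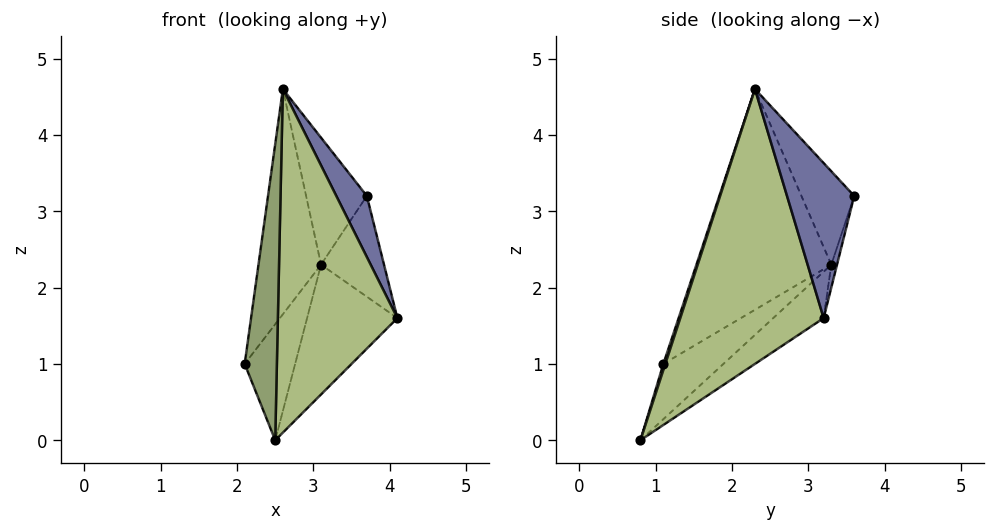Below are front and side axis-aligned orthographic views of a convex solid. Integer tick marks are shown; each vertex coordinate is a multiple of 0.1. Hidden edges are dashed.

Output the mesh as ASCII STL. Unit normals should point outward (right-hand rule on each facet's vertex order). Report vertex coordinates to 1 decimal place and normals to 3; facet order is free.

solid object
 facet normal 0.864 -0.393 0.314
  outer loop
   vertex 2.6 2.3 4.6
   vertex 4.1 3.2 1.6
   vertex 3.7 3.6 3.2
  endloop
 endfacet
 facet normal -0.087 0.961 -0.262
  outer loop
   vertex 3.1 3.3 2.3
   vertex 3.7 3.6 3.2
   vertex 4.1 3.2 1.6
  endloop
 endfacet
 facet normal -0.907 0.421 -0.014
  outer loop
   vertex 3.1 3.3 2.3
   vertex 2.1 1.1 1.0
   vertex 2.6 2.3 4.6
  endloop
 endfacet
 facet normal -0.645 0.742 0.183
  outer loop
   vertex 3.1 3.3 2.3
   vertex 2.6 2.3 4.6
   vertex 3.7 3.6 3.2
  endloop
 endfacet
 facet normal 0.059 -0.949 0.308
  outer loop
   vertex 2.5 0.8 0.0
   vertex 2.6 2.3 4.6
   vertex 2.1 1.1 1.0
  endloop
 endfacet
 facet normal 0.754 -0.629 0.189
  outer loop
   vertex 2.5 0.8 0.0
   vertex 4.1 3.2 1.6
   vertex 2.6 2.3 4.6
  endloop
 endfacet
 facet normal -0.685 0.575 -0.447
  outer loop
   vertex 2.5 0.8 0.0
   vertex 2.1 1.1 1.0
   vertex 3.1 3.3 2.3
  endloop
 endfacet
 facet normal -0.377 0.674 -0.635
  outer loop
   vertex 2.5 0.8 0.0
   vertex 3.1 3.3 2.3
   vertex 4.1 3.2 1.6
  endloop
 endfacet
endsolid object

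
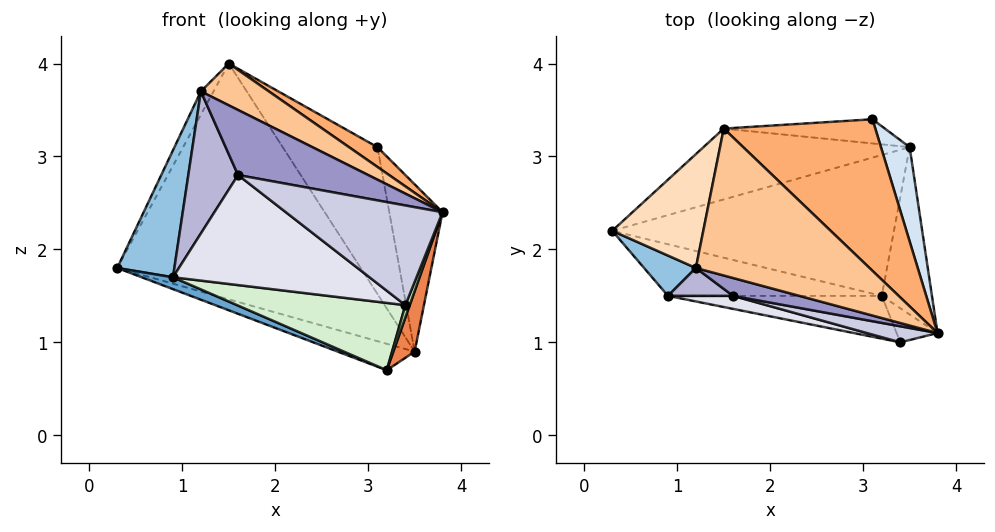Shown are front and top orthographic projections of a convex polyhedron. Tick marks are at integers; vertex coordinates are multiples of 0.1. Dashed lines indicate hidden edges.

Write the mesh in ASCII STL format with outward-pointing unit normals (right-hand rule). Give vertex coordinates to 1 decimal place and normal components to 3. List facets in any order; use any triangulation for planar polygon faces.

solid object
 facet normal -0.390 -0.206 -0.897
  outer loop
   vertex 0.9 1.5 1.7
   vertex 0.3 2.2 1.8
   vertex 3.2 1.5 0.7
  endloop
 endfacet
 facet normal -0.728 -0.654 0.207
  outer loop
   vertex 0.9 1.5 1.7
   vertex 1.2 1.8 3.7
   vertex 0.3 2.2 1.8
  endloop
 endfacet
 facet normal -0.312 0.175 -0.934
  outer loop
   vertex 3.5 3.1 0.9
   vertex 3.2 1.5 0.7
   vertex 0.3 2.2 1.8
  endloop
 endfacet
 facet normal 0.958 0.249 0.140
  outer loop
   vertex 3.5 3.1 0.9
   vertex 3.1 3.4 3.1
   vertex 3.8 1.1 2.4
  endloop
 endfacet
 facet normal 0.925 -0.129 -0.357
  outer loop
   vertex 3.5 3.1 0.9
   vertex 3.8 1.1 2.4
   vertex 3.2 1.5 0.7
  endloop
 endfacet
 facet normal 0.492 -0.113 0.863
  outer loop
   vertex 1.5 3.3 4.0
   vertex 3.8 1.1 2.4
   vertex 3.1 3.4 3.1
  endloop
 endfacet
 facet normal 0.377 -0.254 0.891
  outer loop
   vertex 1.5 3.3 4.0
   vertex 1.2 1.8 3.7
   vertex 3.8 1.1 2.4
  endloop
 endfacet
 facet normal -0.893 0.090 0.442
  outer loop
   vertex 1.5 3.3 4.0
   vertex 0.3 2.2 1.8
   vertex 1.2 1.8 3.7
  endloop
 endfacet
 facet normal -0.331 0.904 -0.272
  outer loop
   vertex 1.5 3.3 4.0
   vertex 3.5 3.1 0.9
   vertex 0.3 2.2 1.8
  endloop
 endfacet
 facet normal -0.151 0.975 -0.161
  outer loop
   vertex 1.5 3.3 4.0
   vertex 3.1 3.4 3.1
   vertex 3.5 3.1 0.9
  endloop
 endfacet
 facet normal 0.925 -0.130 -0.357
  outer loop
   vertex 3.4 1.0 1.4
   vertex 3.2 1.5 0.7
   vertex 3.8 1.1 2.4
  endloop
 endfacet
 facet normal -0.227 -0.822 -0.522
  outer loop
   vertex 3.4 1.0 1.4
   vertex 0.9 1.5 1.7
   vertex 3.2 1.5 0.7
  endloop
 endfacet
 facet normal -0.126 -0.957 0.263
  outer loop
   vertex 1.6 1.5 2.8
   vertex 3.8 1.1 2.4
   vertex 1.2 1.8 3.7
  endloop
 endfacet
 facet normal -0.290 -0.939 0.184
  outer loop
   vertex 1.6 1.5 2.8
   vertex 1.2 1.8 3.7
   vertex 0.9 1.5 1.7
  endloop
 endfacet
 facet normal -0.149 -0.976 0.157
  outer loop
   vertex 1.6 1.5 2.8
   vertex 3.4 1.0 1.4
   vertex 3.8 1.1 2.4
  endloop
 endfacet
 facet normal -0.181 -0.977 0.115
  outer loop
   vertex 1.6 1.5 2.8
   vertex 0.9 1.5 1.7
   vertex 3.4 1.0 1.4
  endloop
 endfacet
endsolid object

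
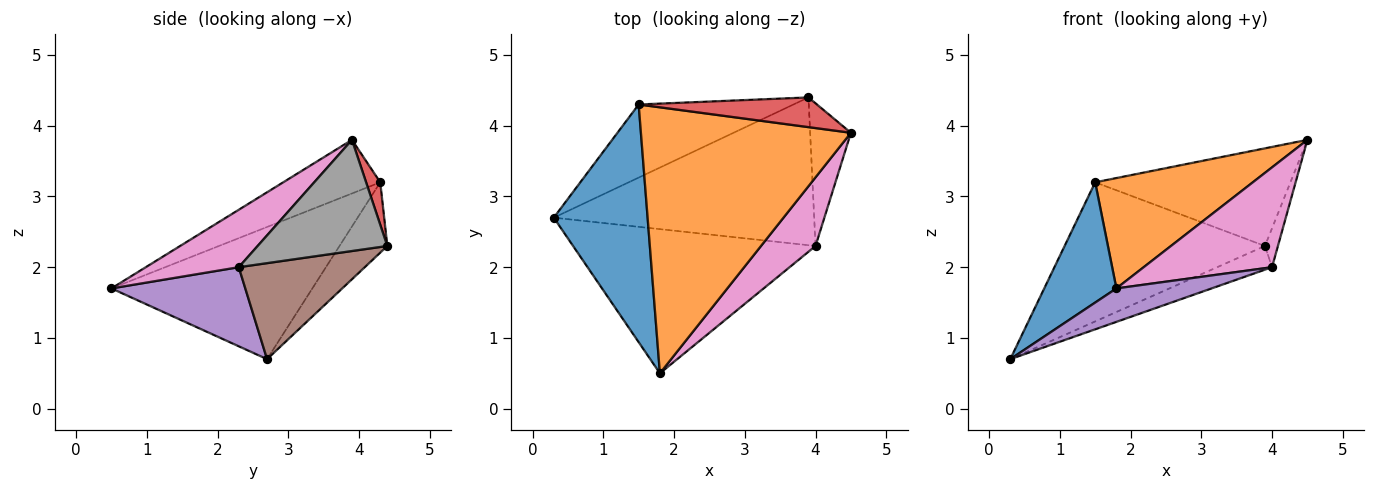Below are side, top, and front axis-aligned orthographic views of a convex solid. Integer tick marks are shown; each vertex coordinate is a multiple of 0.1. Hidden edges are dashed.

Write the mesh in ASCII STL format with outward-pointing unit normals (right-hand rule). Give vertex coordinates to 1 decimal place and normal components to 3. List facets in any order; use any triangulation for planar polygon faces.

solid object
 facet normal -0.783 -0.281 0.556
  outer loop
   vertex 1.5 4.3 3.2
   vertex 0.3 2.7 0.7
   vertex 1.8 0.5 1.7
  endloop
 endfacet
 facet normal -0.230 -0.373 0.899
  outer loop
   vertex 1.5 4.3 3.2
   vertex 1.8 0.5 1.7
   vertex 4.5 3.9 3.8
  endloop
 endfacet
 facet normal -0.207 0.866 -0.455
  outer loop
   vertex 1.5 4.3 3.2
   vertex 3.9 4.4 2.3
   vertex 0.3 2.7 0.7
  endloop
 endfacet
 facet normal 0.069 0.954 0.290
  outer loop
   vertex 1.5 4.3 3.2
   vertex 4.5 3.9 3.8
   vertex 3.9 4.4 2.3
  endloop
 endfacet
 facet normal 0.303 -0.215 -0.928
  outer loop
   vertex 4.0 2.3 2.0
   vertex 1.8 0.5 1.7
   vertex 0.3 2.7 0.7
  endloop
 endfacet
 facet normal 0.342 0.149 -0.928
  outer loop
   vertex 4.0 2.3 2.0
   vertex 0.3 2.7 0.7
   vertex 3.9 4.4 2.3
  endloop
 endfacet
 facet normal 0.513 -0.708 0.487
  outer loop
   vertex 4.0 2.3 2.0
   vertex 4.5 3.9 3.8
   vertex 1.8 0.5 1.7
  endloop
 endfacet
 facet normal 0.935 0.093 -0.343
  outer loop
   vertex 4.0 2.3 2.0
   vertex 3.9 4.4 2.3
   vertex 4.5 3.9 3.8
  endloop
 endfacet
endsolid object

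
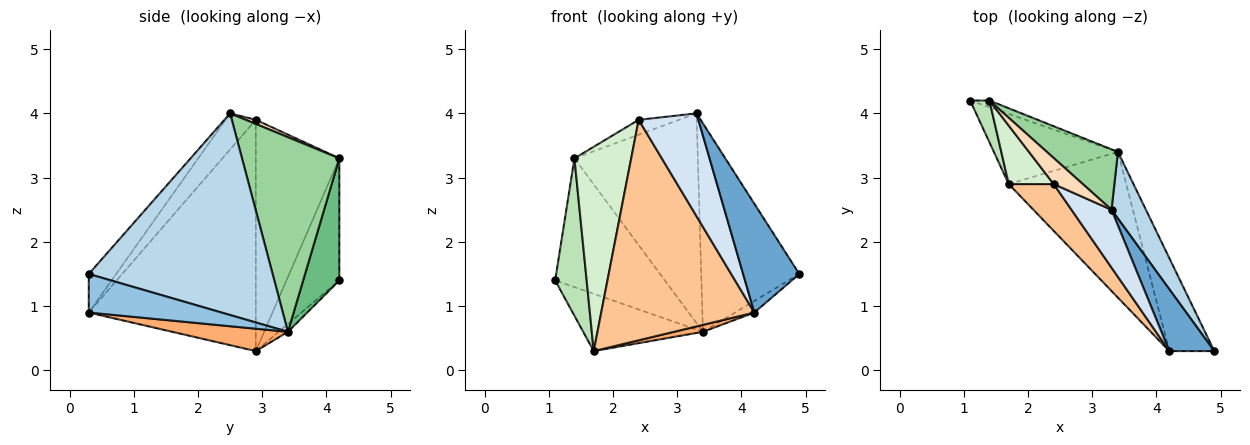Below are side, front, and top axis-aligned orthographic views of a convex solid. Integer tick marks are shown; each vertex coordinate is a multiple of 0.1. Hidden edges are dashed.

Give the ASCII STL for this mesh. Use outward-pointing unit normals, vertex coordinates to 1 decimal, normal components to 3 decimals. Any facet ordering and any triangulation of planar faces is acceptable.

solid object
 facet normal -0.390 -0.801 0.455
  outer loop
   vertex 3.3 2.5 4.0
   vertex 4.2 0.3 0.9
   vertex 4.9 0.3 1.5
  endloop
 endfacet
 facet normal 0.648 0.094 -0.756
  outer loop
   vertex 3.4 3.4 0.6
   vertex 4.9 0.3 1.5
   vertex 4.2 0.3 0.9
  endloop
 endfacet
 facet normal 0.872 0.465 0.149
  outer loop
   vertex 3.4 3.4 0.6
   vertex 3.3 2.5 4.0
   vertex 4.9 0.3 1.5
  endloop
 endfacet
 facet normal -0.404 -0.797 0.448
  outer loop
   vertex 2.4 2.9 3.9
   vertex 4.2 0.3 0.9
   vertex 3.3 2.5 4.0
  endloop
 endfacet
 facet normal -0.049 0.632 -0.774
  outer loop
   vertex 1.7 2.9 0.3
   vertex 1.1 4.2 1.4
   vertex 3.4 3.4 0.6
  endloop
 endfacet
 facet normal 0.187 -0.047 -0.981
  outer loop
   vertex 1.7 2.9 0.3
   vertex 3.4 3.4 0.6
   vertex 4.2 0.3 0.9
  endloop
 endfacet
 facet normal -0.730 -0.669 0.142
  outer loop
   vertex 1.7 2.9 0.3
   vertex 4.2 0.3 0.9
   vertex 2.4 2.9 3.9
  endloop
 endfacet
 facet normal 0.123 0.492 0.862
  outer loop
   vertex 1.4 4.2 3.3
   vertex 2.4 2.9 3.9
   vertex 3.3 2.5 4.0
  endloop
 endfacet
 facet normal 0.313 0.949 -0.049
  outer loop
   vertex 1.4 4.2 3.3
   vertex 3.4 3.4 0.6
   vertex 1.1 4.2 1.4
  endloop
 endfacet
 facet normal 0.604 0.766 0.220
  outer loop
   vertex 1.4 4.2 3.3
   vertex 3.3 2.5 4.0
   vertex 3.4 3.4 0.6
  endloop
 endfacet
 facet normal -0.852 -0.507 0.134
  outer loop
   vertex 1.4 4.2 3.3
   vertex 1.1 4.2 1.4
   vertex 1.7 2.9 0.3
  endloop
 endfacet
 facet normal -0.817 -0.555 0.159
  outer loop
   vertex 1.4 4.2 3.3
   vertex 1.7 2.9 0.3
   vertex 2.4 2.9 3.9
  endloop
 endfacet
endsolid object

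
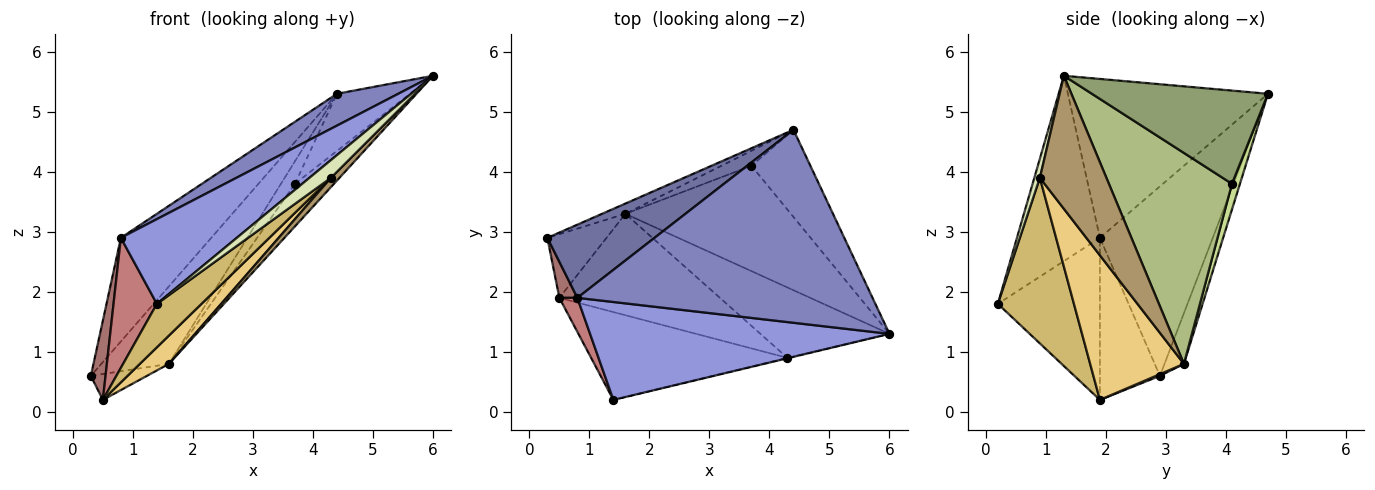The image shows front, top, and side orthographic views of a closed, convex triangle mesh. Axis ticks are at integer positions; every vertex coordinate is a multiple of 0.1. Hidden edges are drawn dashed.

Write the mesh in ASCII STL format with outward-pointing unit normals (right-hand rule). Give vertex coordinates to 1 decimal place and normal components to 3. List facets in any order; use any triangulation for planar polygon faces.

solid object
 facet normal -0.714 0.572 0.404
  outer loop
   vertex 0.8 1.9 2.9
   vertex 4.4 4.7 5.3
   vertex 0.3 2.9 0.6
  endloop
 endfacet
 facet normal -0.469 -0.144 0.871
  outer loop
   vertex 0.8 1.9 2.9
   vertex 6.0 1.3 5.6
   vertex 4.4 4.7 5.3
  endloop
 endfacet
 facet normal -0.424 -0.593 0.685
  outer loop
   vertex 0.8 1.9 2.9
   vertex 1.4 0.2 1.8
   vertex 6.0 1.3 5.6
  endloop
 endfacet
 facet normal -0.274 0.953 -0.126
  outer loop
   vertex 1.6 3.3 0.8
   vertex 0.3 2.9 0.6
   vertex 4.4 4.7 5.3
  endloop
 endfacet
 facet normal 0.798 0.331 -0.504
  outer loop
   vertex 3.7 4.1 3.8
   vertex 4.4 4.7 5.3
   vertex 6.0 1.3 5.6
  endloop
 endfacet
 facet normal 0.763 0.242 -0.599
  outer loop
   vertex 3.7 4.1 3.8
   vertex 6.0 1.3 5.6
   vertex 1.6 3.3 0.8
  endloop
 endfacet
 facet normal 0.429 0.751 -0.501
  outer loop
   vertex 3.7 4.1 3.8
   vertex 1.6 3.3 0.8
   vertex 4.4 4.7 5.3
  endloop
 endfacet
 facet normal 0.249 -0.968 -0.021
  outer loop
   vertex 4.3 0.9 3.9
   vertex 6.0 1.3 5.6
   vertex 1.4 0.2 1.8
  endloop
 endfacet
 facet normal 0.715 -0.091 -0.693
  outer loop
   vertex 4.3 0.9 3.9
   vertex 1.6 3.3 0.8
   vertex 6.0 1.3 5.6
  endloop
 endfacet
 facet normal 0.603 -0.354 -0.715
  outer loop
   vertex 0.5 1.9 0.2
   vertex 4.3 0.9 3.9
   vertex 1.4 0.2 1.8
  endloop
 endfacet
 facet normal 0.655 -0.203 -0.728
  outer loop
   vertex 0.5 1.9 0.2
   vertex 1.6 3.3 0.8
   vertex 4.3 0.9 3.9
  endloop
 endfacet
 facet normal 0.027 0.376 -0.926
  outer loop
   vertex 0.5 1.9 0.2
   vertex 0.3 2.9 0.6
   vertex 1.6 3.3 0.8
  endloop
 endfacet
 facet normal -0.966 -0.236 0.107
  outer loop
   vertex 0.5 1.9 0.2
   vertex 0.8 1.9 2.9
   vertex 0.3 2.9 0.6
  endloop
 endfacet
 facet normal -0.916 -0.389 0.102
  outer loop
   vertex 0.5 1.9 0.2
   vertex 1.4 0.2 1.8
   vertex 0.8 1.9 2.9
  endloop
 endfacet
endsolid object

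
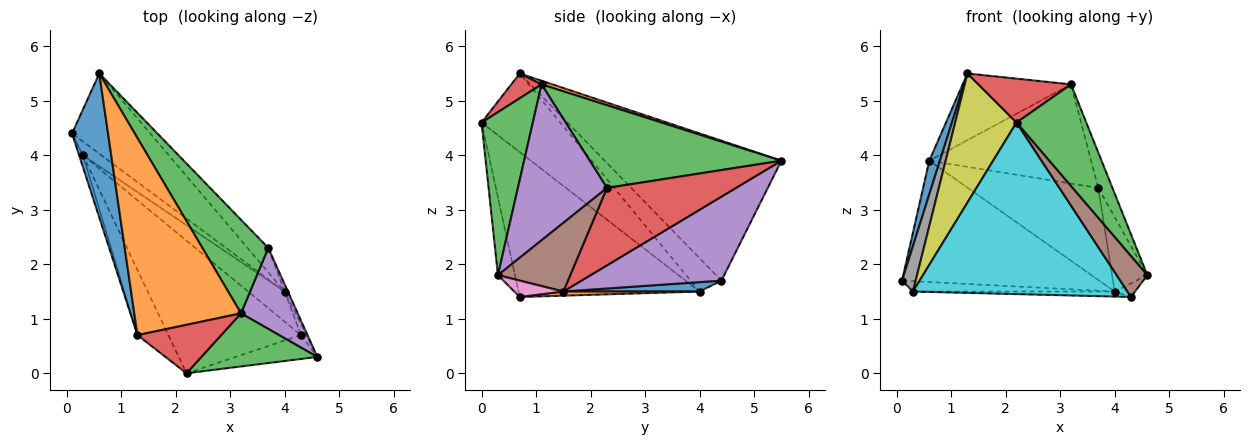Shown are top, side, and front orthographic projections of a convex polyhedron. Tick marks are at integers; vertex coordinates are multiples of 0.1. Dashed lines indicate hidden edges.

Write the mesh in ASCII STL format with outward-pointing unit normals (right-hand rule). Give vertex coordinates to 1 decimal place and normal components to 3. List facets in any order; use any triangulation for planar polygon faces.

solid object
 facet normal -0.967 -0.058 0.249
  outer loop
   vertex 0.6 5.5 3.9
   vertex 0.1 4.4 1.7
   vertex 1.3 0.7 5.5
  endloop
 endfacet
 facet normal 0.032 0.320 0.947
  outer loop
   vertex 3.2 1.1 5.3
   vertex 0.6 5.5 3.9
   vertex 1.3 0.7 5.5
  endloop
 endfacet
 facet normal 0.546 -0.743 0.388
  outer loop
   vertex 2.2 0.0 4.6
   vertex 4.6 0.3 1.8
   vertex 3.2 1.1 5.3
  endloop
 endfacet
 facet normal 0.214 -0.656 0.724
  outer loop
   vertex 2.2 0.0 4.6
   vertex 3.2 1.1 5.3
   vertex 1.3 0.7 5.5
  endloop
 endfacet
 facet normal 0.509 0.718 -0.475
  outer loop
   vertex 4.0 1.5 1.5
   vertex 0.1 4.4 1.7
   vertex 0.6 5.5 3.9
  endloop
 endfacet
 facet normal -0.433 -0.779 -0.454
  outer loop
   vertex 4.3 0.7 1.4
   vertex 4.6 0.3 1.8
   vertex 2.2 0.0 4.6
  endloop
 endfacet
 facet normal 0.882 0.368 -0.294
  outer loop
   vertex 4.3 0.7 1.4
   vertex 4.0 1.5 1.5
   vertex 4.6 0.3 1.8
  endloop
 endfacet
 facet normal -0.909 -0.402 -0.105
  outer loop
   vertex 0.3 4.0 1.5
   vertex 1.3 0.7 5.5
   vertex 0.1 4.4 1.7
  endloop
 endfacet
 facet normal -0.753 -0.587 -0.296
  outer loop
   vertex 0.3 4.0 1.5
   vertex 2.2 0.0 4.6
   vertex 1.3 0.7 5.5
  endloop
 endfacet
 facet normal -0.556 -0.658 -0.508
  outer loop
   vertex 0.3 4.0 1.5
   vertex 4.3 0.7 1.4
   vertex 2.2 0.0 4.6
  endloop
 endfacet
 facet normal 0.377 0.558 -0.739
  outer loop
   vertex 0.3 4.0 1.5
   vertex 0.1 4.4 1.7
   vertex 4.0 1.5 1.5
  endloop
 endfacet
 facet normal 0.111 0.164 -0.980
  outer loop
   vertex 0.3 4.0 1.5
   vertex 4.0 1.5 1.5
   vertex 4.3 0.7 1.4
  endloop
 endfacet
 facet normal 0.653 0.551 0.520
  outer loop
   vertex 3.7 2.3 3.4
   vertex 0.6 5.5 3.9
   vertex 3.2 1.1 5.3
  endloop
 endfacet
 facet normal 0.691 0.699 -0.185
  outer loop
   vertex 3.7 2.3 3.4
   vertex 4.0 1.5 1.5
   vertex 0.6 5.5 3.9
  endloop
 endfacet
 facet normal 0.929 0.148 0.338
  outer loop
   vertex 3.7 2.3 3.4
   vertex 3.2 1.1 5.3
   vertex 4.6 0.3 1.8
  endloop
 endfacet
 facet normal 0.898 0.438 -0.043
  outer loop
   vertex 3.7 2.3 3.4
   vertex 4.6 0.3 1.8
   vertex 4.0 1.5 1.5
  endloop
 endfacet
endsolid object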